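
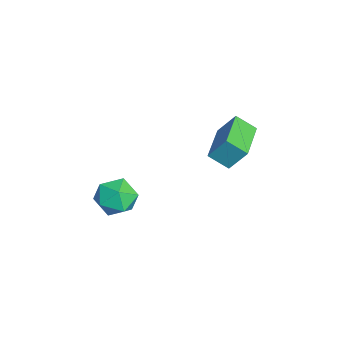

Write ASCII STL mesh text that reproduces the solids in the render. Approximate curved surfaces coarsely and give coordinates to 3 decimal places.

solid 
facet normal -0.955 0.296 -0.015
outer loop
vertex -0.655 2.653 2.236
vertex -0.391 3.472 1.617
vertex -0.858 1.946 1.212
endloop
endfacet
facet normal -0.249 -0.773 0.583
outer loop
vertex 1.071 1.348 1.243
vertex -0.655 2.653 2.236
vertex -0.858 1.946 1.212
endloop
endfacet
facet normal -0.955 0.296 -0.015
outer loop
vertex -0.858 1.946 1.212
vertex -0.391 3.472 1.617
vertex -0.594 2.766 0.594
endloop
endfacet
facet normal -0.161 -0.561 -0.812
outer loop
vertex -0.594 2.766 0.594
vertex 1.071 1.348 1.243
vertex -0.858 1.946 1.212
endloop
endfacet
facet normal 0.161 0.562 0.812
outer loop
vertex -0.655 2.653 2.236
vertex 1.538 2.874 1.648
vertex -0.391 3.472 1.617
endloop
endfacet
facet normal -0.249 -0.773 0.583
outer loop
vertex 1.274 2.054 2.266
vertex -0.655 2.653 2.236
vertex 1.071 1.348 1.243
endloop
endfacet
facet normal 0.161 0.560 0.812
outer loop
vertex 1.274 2.054 2.266
vertex 1.538 2.874 1.648
vertex -0.655 2.653 2.236
endloop
endfacet
facet normal 0.249 0.773 -0.583
outer loop
vertex -0.391 3.472 1.617
vertex 1.538 2.874 1.648
vertex -0.594 2.766 0.594
endloop
endfacet
facet normal -0.162 -0.561 -0.812
outer loop
vertex 1.335 2.167 0.624
vertex 1.071 1.348 1.243
vertex -0.594 2.766 0.594
endloop
endfacet
facet normal 0.249 0.773 -0.583
outer loop
vertex -0.594 2.766 0.594
vertex 1.538 2.874 1.648
vertex 1.335 2.167 0.624
endloop
endfacet
facet normal 0.955 -0.296 0.015
outer loop
vertex 1.335 2.167 0.624
vertex 1.274 2.054 2.266
vertex 1.071 1.348 1.243
endloop
endfacet
facet normal 0.955 -0.296 0.015
outer loop
vertex 1.538 2.874 1.648
vertex 1.274 2.054 2.266
vertex 1.335 2.167 0.624
endloop
endfacet
facet normal 0.002 -0.082 0.997
outer loop
vertex 0.799 -1.959 -0.134
vertex 1.067 -2.918 -0.213
vertex 1.766 -2.207 -0.156
endloop
endfacet
facet normal 0.168 0.583 0.795
outer loop
vertex 0.799 -1.959 -0.134
vertex 1.766 -2.207 -0.156
vertex 1.442 -1.414 -0.669
endloop
endfacet
facet normal -0.373 0.836 0.403
outer loop
vertex 0.799 -1.959 -0.134
vertex 1.442 -1.414 -0.669
vertex 0.543 -1.635 -1.044
endloop
endfacet
facet normal -0.873 0.328 0.362
outer loop
vertex 0.799 -1.959 -0.134
vertex 0.543 -1.635 -1.044
vertex 0.311 -2.565 -0.762
endloop
endfacet
facet normal -0.641 -0.239 0.729
outer loop
vertex 0.799 -1.959 -0.134
vertex 0.311 -2.565 -0.762
vertex 1.067 -2.918 -0.213
endloop
endfacet
facet normal 0.744 0.550 0.379
outer loop
vertex 1.442 -1.414 -0.669
vertex 1.766 -2.207 -0.156
vertex 2.109 -2.035 -1.078
endloop
endfacet
facet normal 0.477 -0.525 0.705
outer loop
vertex 1.766 -2.207 -0.156
vertex 1.067 -2.918 -0.213
vertex 1.877 -2.965 -0.796
endloop
endfacet
facet normal -0.562 -0.782 0.271
outer loop
vertex 1.067 -2.918 -0.213
vertex 0.311 -2.565 -0.762
vertex 0.978 -3.186 -1.171
endloop
endfacet
facet normal -0.937 0.136 -0.323
outer loop
vertex 0.311 -2.565 -0.762
vertex 0.543 -1.635 -1.044
vertex 0.654 -2.393 -1.684
endloop
endfacet
facet normal -0.129 0.958 -0.256
outer loop
vertex 0.543 -1.635 -1.044
vertex 1.442 -1.414 -0.669
vertex 1.353 -1.682 -1.627
endloop
endfacet
facet normal 0.873 -0.328 -0.362
outer loop
vertex 1.621 -2.641 -1.706
vertex 2.109 -2.035 -1.078
vertex 1.877 -2.965 -0.796
endloop
endfacet
facet normal 0.373 -0.836 -0.403
outer loop
vertex 1.621 -2.641 -1.706
vertex 1.877 -2.965 -0.796
vertex 0.978 -3.186 -1.171
endloop
endfacet
facet normal -0.168 -0.583 -0.795
outer loop
vertex 1.621 -2.641 -1.706
vertex 0.978 -3.186 -1.171
vertex 0.654 -2.393 -1.684
endloop
endfacet
facet normal -0.002 0.082 -0.997
outer loop
vertex 1.621 -2.641 -1.706
vertex 0.654 -2.393 -1.684
vertex 1.353 -1.682 -1.627
endloop
endfacet
facet normal 0.641 0.239 -0.729
outer loop
vertex 1.621 -2.641 -1.706
vertex 1.353 -1.682 -1.627
vertex 2.109 -2.035 -1.078
endloop
endfacet
facet normal 0.937 -0.136 0.323
outer loop
vertex 1.877 -2.965 -0.796
vertex 2.109 -2.035 -1.078
vertex 1.766 -2.207 -0.156
endloop
endfacet
facet normal 0.129 -0.958 0.256
outer loop
vertex 0.978 -3.186 -1.171
vertex 1.877 -2.965 -0.796
vertex 1.067 -2.918 -0.213
endloop
endfacet
facet normal -0.744 -0.550 -0.379
outer loop
vertex 0.654 -2.393 -1.684
vertex 0.978 -3.186 -1.171
vertex 0.311 -2.565 -0.762
endloop
endfacet
facet normal -0.477 0.525 -0.705
outer loop
vertex 1.353 -1.682 -1.627
vertex 0.654 -2.393 -1.684
vertex 0.543 -1.635 -1.044
endloop
endfacet
facet normal 0.562 0.782 -0.271
outer loop
vertex 2.109 -2.035 -1.078
vertex 1.353 -1.682 -1.627
vertex 1.442 -1.414 -0.669
endloop
endfacet

endsolid


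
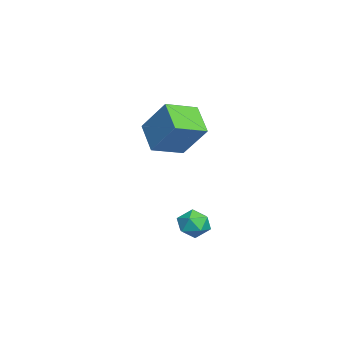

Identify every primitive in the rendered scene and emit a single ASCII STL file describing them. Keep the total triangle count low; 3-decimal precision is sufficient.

solid 
facet normal 0.269 0.185 0.945
outer loop
vertex -0.89 0.605 -1.267
vertex -1.291 0.018 -1.038
vertex -0.574 -0.07 -1.225
endloop
endfacet
facet normal 0.777 0.394 0.490
outer loop
vertex -0.89 0.605 -1.267
vertex -0.574 -0.07 -1.225
vertex -0.431 0.373 -1.808
endloop
endfacet
facet normal 0.490 0.870 0.043
outer loop
vertex -0.89 0.605 -1.267
vertex -0.431 0.373 -1.808
vertex -1.06 0.736 -1.982
endloop
endfacet
facet normal -0.197 0.955 0.222
outer loop
vertex -0.89 0.605 -1.267
vertex -1.06 0.736 -1.982
vertex -1.592 0.516 -1.506
endloop
endfacet
facet normal -0.333 0.531 0.779
outer loop
vertex -0.89 0.605 -1.267
vertex -1.592 0.516 -1.506
vertex -1.291 0.018 -1.038
endloop
endfacet
facet normal 0.979 -0.173 0.109
outer loop
vertex -0.431 0.373 -1.808
vertex -0.574 -0.07 -1.225
vertex -0.548 -0.356 -1.914
endloop
endfacet
facet normal 0.157 -0.513 0.844
outer loop
vertex -0.574 -0.07 -1.225
vertex -1.291 0.018 -1.038
vertex -1.08 -0.576 -1.438
endloop
endfacet
facet normal -0.816 0.047 0.575
outer loop
vertex -1.291 0.018 -1.038
vertex -1.592 0.516 -1.506
vertex -1.709 -0.213 -1.612
endloop
endfacet
facet normal -0.596 0.734 -0.327
outer loop
vertex -1.592 0.516 -1.506
vertex -1.06 0.736 -1.982
vertex -1.566 0.23 -2.195
endloop
endfacet
facet normal 0.515 0.597 -0.615
outer loop
vertex -1.06 0.736 -1.982
vertex -0.431 0.373 -1.808
vertex -0.849 0.142 -2.382
endloop
endfacet
facet normal 0.197 -0.955 -0.222
outer loop
vertex -1.25 -0.445 -2.153
vertex -0.548 -0.356 -1.914
vertex -1.08 -0.576 -1.438
endloop
endfacet
facet normal -0.490 -0.870 -0.043
outer loop
vertex -1.25 -0.445 -2.153
vertex -1.08 -0.576 -1.438
vertex -1.709 -0.213 -1.612
endloop
endfacet
facet normal -0.777 -0.394 -0.490
outer loop
vertex -1.25 -0.445 -2.153
vertex -1.709 -0.213 -1.612
vertex -1.566 0.23 -2.195
endloop
endfacet
facet normal -0.269 -0.185 -0.945
outer loop
vertex -1.25 -0.445 -2.153
vertex -1.566 0.23 -2.195
vertex -0.849 0.142 -2.382
endloop
endfacet
facet normal 0.333 -0.531 -0.779
outer loop
vertex -1.25 -0.445 -2.153
vertex -0.849 0.142 -2.382
vertex -0.548 -0.356 -1.914
endloop
endfacet
facet normal 0.596 -0.734 0.327
outer loop
vertex -1.08 -0.576 -1.438
vertex -0.548 -0.356 -1.914
vertex -0.574 -0.07 -1.225
endloop
endfacet
facet normal -0.515 -0.597 0.615
outer loop
vertex -1.709 -0.213 -1.612
vertex -1.08 -0.576 -1.438
vertex -1.291 0.018 -1.038
endloop
endfacet
facet normal -0.979 0.173 -0.109
outer loop
vertex -1.566 0.23 -2.195
vertex -1.709 -0.213 -1.612
vertex -1.592 0.516 -1.506
endloop
endfacet
facet normal -0.157 0.513 -0.844
outer loop
vertex -0.849 0.142 -2.382
vertex -1.566 0.23 -2.195
vertex -1.06 0.736 -1.982
endloop
endfacet
facet normal 0.816 -0.047 -0.575
outer loop
vertex -0.548 -0.356 -1.914
vertex -0.849 0.142 -2.382
vertex -0.431 0.373 -1.808
endloop
endfacet
facet normal -0.524 0.805 -0.280
outer loop
vertex -3.963 -0.852 2.253
vertex -3.244 0.118 3.694
vertex -2.821 -0.411 1.386
endloop
endfacet
facet normal -0.383 -0.516 -0.767
outer loop
vertex -2.036 -1.618 1.806
vertex -3.963 -0.852 2.253
vertex -2.821 -0.411 1.386
endloop
endfacet
facet normal -0.524 0.805 -0.280
outer loop
vertex -2.821 -0.411 1.386
vertex -3.244 0.118 3.694
vertex -2.102 0.559 2.827
endloop
endfacet
facet normal 0.761 0.294 -0.578
outer loop
vertex -2.102 0.559 2.827
vertex -2.036 -1.618 1.806
vertex -2.821 -0.411 1.386
endloop
endfacet
facet normal -0.761 -0.294 0.578
outer loop
vertex -3.963 -0.852 2.253
vertex -2.459 -1.089 4.114
vertex -3.244 0.118 3.694
endloop
endfacet
facet normal -0.383 -0.516 -0.767
outer loop
vertex -3.178 -2.059 2.673
vertex -3.963 -0.852 2.253
vertex -2.036 -1.618 1.806
endloop
endfacet
facet normal -0.761 -0.294 0.578
outer loop
vertex -3.178 -2.059 2.673
vertex -2.459 -1.089 4.114
vertex -3.963 -0.852 2.253
endloop
endfacet
facet normal 0.383 0.516 0.767
outer loop
vertex -3.244 0.118 3.694
vertex -2.459 -1.089 4.114
vertex -2.102 0.559 2.827
endloop
endfacet
facet normal 0.761 0.294 -0.578
outer loop
vertex -1.317 -0.648 3.247
vertex -2.036 -1.618 1.806
vertex -2.102 0.559 2.827
endloop
endfacet
facet normal 0.383 0.516 0.767
outer loop
vertex -2.102 0.559 2.827
vertex -2.459 -1.089 4.114
vertex -1.317 -0.648 3.247
endloop
endfacet
facet normal 0.524 -0.805 0.280
outer loop
vertex -1.317 -0.648 3.247
vertex -3.178 -2.059 2.673
vertex -2.036 -1.618 1.806
endloop
endfacet
facet normal 0.524 -0.805 0.280
outer loop
vertex -2.459 -1.089 4.114
vertex -3.178 -2.059 2.673
vertex -1.317 -0.648 3.247
endloop
endfacet

endsolid


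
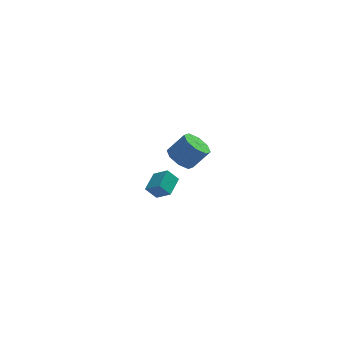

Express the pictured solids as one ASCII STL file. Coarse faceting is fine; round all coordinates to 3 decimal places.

solid 
facet normal -0.651 0.089 0.754
outer loop
vertex -1.218 2.566 -3.134
vertex -0.648 3.677 -2.772
vertex -1.918 3.145 -3.807
endloop
endfacet
facet normal -0.438 -0.854 -0.279
outer loop
vertex -1.312 3.063 -4.508
vertex -1.218 2.566 -3.134
vertex -1.918 3.145 -3.807
endloop
endfacet
facet normal -0.651 0.088 0.754
outer loop
vertex -1.918 3.145 -3.807
vertex -0.648 3.677 -2.772
vertex -1.348 4.256 -3.444
endloop
endfacet
facet normal -0.619 0.512 -0.595
outer loop
vertex -1.348 4.256 -3.444
vertex -1.312 3.063 -4.508
vertex -1.918 3.145 -3.807
endloop
endfacet
facet normal 0.619 -0.512 0.595
outer loop
vertex -1.218 2.566 -3.134
vertex -0.042 3.595 -3.473
vertex -0.648 3.677 -2.772
endloop
endfacet
facet normal -0.439 -0.854 -0.279
outer loop
vertex -0.612 2.484 -3.836
vertex -1.218 2.566 -3.134
vertex -1.312 3.063 -4.508
endloop
endfacet
facet normal 0.620 -0.512 0.595
outer loop
vertex -0.612 2.484 -3.836
vertex -0.042 3.595 -3.473
vertex -1.218 2.566 -3.134
endloop
endfacet
facet normal 0.439 0.854 0.279
outer loop
vertex -0.648 3.677 -2.772
vertex -0.042 3.595 -3.473
vertex -1.348 4.256 -3.444
endloop
endfacet
facet normal -0.620 0.512 -0.595
outer loop
vertex -0.742 4.174 -4.146
vertex -1.312 3.063 -4.508
vertex -1.348 4.256 -3.444
endloop
endfacet
facet normal 0.439 0.854 0.279
outer loop
vertex -1.348 4.256 -3.444
vertex -0.042 3.595 -3.473
vertex -0.742 4.174 -4.146
endloop
endfacet
facet normal 0.651 -0.088 -0.754
outer loop
vertex -0.742 4.174 -4.146
vertex -0.612 2.484 -3.836
vertex -1.312 3.063 -4.508
endloop
endfacet
facet normal 0.652 -0.088 -0.753
outer loop
vertex -0.042 3.595 -3.473
vertex -0.612 2.484 -3.836
vertex -0.742 4.174 -4.146
endloop
endfacet
facet normal -0.639 -0.047 -0.768
outer loop
vertex 0.027 -2.419 2.11
vertex -0.608 -2.183 2.624
vertex -0.048 -1.773 2.133
endloop
endfacet
facet normal 0.760 0.111 -0.640
outer loop
vertex 0.027 -2.419 2.11
vertex -0.048 -1.773 2.133
vertex 0.903 -2.353 3.162
endloop
endfacet
facet normal 0.760 0.111 -0.640
outer loop
vertex 0.903 -2.353 3.162
vertex -0.048 -1.773 2.133
vertex 0.827 -1.707 3.184
endloop
endfacet
facet normal 0.639 0.049 0.767
outer loop
vertex 0.903 -2.353 3.162
vertex 0.827 -1.707 3.184
vertex 0.268 -2.117 3.676
endloop
endfacet
facet normal -0.639 -0.047 -0.768
outer loop
vertex -0.048 -1.773 2.133
vertex -0.608 -2.183 2.624
vertex -0.451 -1.367 2.443
endloop
endfacet
facet normal 0.456 0.780 -0.429
outer loop
vertex -0.048 -1.773 2.133
vertex -0.451 -1.367 2.443
vertex 0.827 -1.707 3.184
endloop
endfacet
facet normal 0.455 0.781 -0.427
outer loop
vertex 0.827 -1.707 3.184
vertex -0.451 -1.367 2.443
vertex 0.424 -1.302 3.495
endloop
endfacet
facet normal 0.640 0.048 0.767
outer loop
vertex 0.827 -1.707 3.184
vertex 0.424 -1.302 3.495
vertex 0.268 -2.117 3.676
endloop
endfacet
facet normal -0.639 -0.048 -0.768
outer loop
vertex -0.451 -1.367 2.443
vertex -0.608 -2.183 2.624
vertex -0.946 -1.439 2.859
endloop
endfacet
facet normal -0.115 0.993 0.035
outer loop
vertex -0.451 -1.367 2.443
vertex -0.946 -1.439 2.859
vertex 0.424 -1.302 3.495
endloop
endfacet
facet normal -0.115 0.993 0.035
outer loop
vertex 0.424 -1.302 3.495
vertex -0.946 -1.439 2.859
vertex -0.07 -1.374 3.911
endloop
endfacet
facet normal 0.639 0.048 0.767
outer loop
vertex 0.424 -1.302 3.495
vertex -0.07 -1.374 3.911
vertex 0.268 -2.117 3.676
endloop
endfacet
facet normal -0.639 -0.048 -0.768
outer loop
vertex -0.946 -1.439 2.859
vertex -0.608 -2.183 2.624
vertex -1.243 -1.947 3.138
endloop
endfacet
facet normal -0.619 0.624 0.477
outer loop
vertex -0.946 -1.439 2.859
vertex -1.243 -1.947 3.138
vertex -0.07 -1.374 3.911
endloop
endfacet
facet normal -0.619 0.625 0.476
outer loop
vertex -0.07 -1.374 3.911
vertex -1.243 -1.947 3.138
vertex -0.367 -1.881 4.19
endloop
endfacet
facet normal 0.639 0.048 0.768
outer loop
vertex -0.07 -1.374 3.911
vertex -0.367 -1.881 4.19
vertex 0.268 -2.117 3.676
endloop
endfacet
facet normal -0.639 -0.049 -0.767
outer loop
vertex -1.243 -1.947 3.138
vertex -0.608 -2.183 2.624
vertex -1.167 -2.593 3.116
endloop
endfacet
facet normal -0.760 -0.111 0.640
outer loop
vertex -1.243 -1.947 3.138
vertex -1.167 -2.593 3.116
vertex -0.367 -1.881 4.19
endloop
endfacet
facet normal -0.760 -0.111 0.640
outer loop
vertex -0.367 -1.881 4.19
vertex -1.167 -2.593 3.116
vertex -0.292 -2.527 4.167
endloop
endfacet
facet normal 0.639 0.047 0.768
outer loop
vertex -0.367 -1.881 4.19
vertex -0.292 -2.527 4.167
vertex 0.268 -2.117 3.676
endloop
endfacet
facet normal -0.640 -0.048 -0.767
outer loop
vertex -1.167 -2.593 3.116
vertex -0.608 -2.183 2.624
vertex -0.764 -2.998 2.805
endloop
endfacet
facet normal -0.455 -0.781 0.428
outer loop
vertex -1.167 -2.593 3.116
vertex -0.764 -2.998 2.805
vertex -0.292 -2.527 4.167
endloop
endfacet
facet normal -0.457 -0.780 0.428
outer loop
vertex -0.292 -2.527 4.167
vertex -0.764 -2.998 2.805
vertex 0.111 -2.933 3.857
endloop
endfacet
facet normal 0.639 0.047 0.768
outer loop
vertex -0.292 -2.527 4.167
vertex 0.111 -2.933 3.857
vertex 0.268 -2.117 3.676
endloop
endfacet
facet normal -0.639 -0.048 -0.767
outer loop
vertex -0.764 -2.998 2.805
vertex -0.608 -2.183 2.624
vertex -0.27 -2.926 2.389
endloop
endfacet
facet normal 0.115 -0.993 -0.035
outer loop
vertex -0.764 -2.998 2.805
vertex -0.27 -2.926 2.389
vertex 0.111 -2.933 3.857
endloop
endfacet
facet normal 0.115 -0.993 -0.035
outer loop
vertex 0.111 -2.933 3.857
vertex -0.27 -2.926 2.389
vertex 0.606 -2.861 3.441
endloop
endfacet
facet normal 0.639 0.048 0.768
outer loop
vertex 0.111 -2.933 3.857
vertex 0.606 -2.861 3.441
vertex 0.268 -2.117 3.676
endloop
endfacet
facet normal -0.639 -0.048 -0.768
outer loop
vertex -0.27 -2.926 2.389
vertex -0.608 -2.183 2.624
vertex 0.027 -2.419 2.11
endloop
endfacet
facet normal 0.619 -0.625 -0.477
outer loop
vertex -0.27 -2.926 2.389
vertex 0.027 -2.419 2.11
vertex 0.606 -2.861 3.441
endloop
endfacet
facet normal 0.619 -0.624 -0.477
outer loop
vertex 0.606 -2.861 3.441
vertex 0.027 -2.419 2.11
vertex 0.903 -2.353 3.162
endloop
endfacet
facet normal 0.639 0.048 0.768
outer loop
vertex 0.606 -2.861 3.441
vertex 0.903 -2.353 3.162
vertex 0.268 -2.117 3.676
endloop
endfacet

endsolid


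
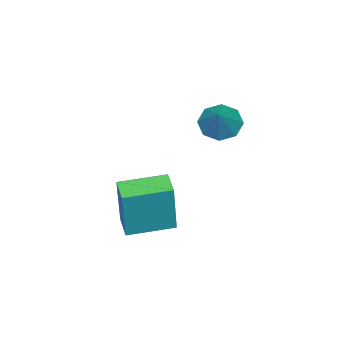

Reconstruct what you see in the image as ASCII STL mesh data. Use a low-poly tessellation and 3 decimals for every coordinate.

solid 
facet normal -0.708 -0.677 0.201
outer loop
vertex 3.42 -1.802 -2.873
vertex 2.292 -0.579 -2.73
vertex 2.978 -1.964 -4.971
endloop
endfacet
facet normal 0.676 -0.732 -0.086
outer loop
vertex 3.608 -1.361 -5.15
vertex 3.42 -1.802 -2.873
vertex 2.978 -1.964 -4.971
endloop
endfacet
facet normal -0.708 -0.677 0.202
outer loop
vertex 2.978 -1.964 -4.971
vertex 2.292 -0.579 -2.73
vertex 1.85 -0.741 -4.827
endloop
endfacet
facet normal -0.206 -0.075 -0.976
outer loop
vertex 1.85 -0.741 -4.827
vertex 3.608 -1.361 -5.15
vertex 2.978 -1.964 -4.971
endloop
endfacet
facet normal 0.205 0.075 0.976
outer loop
vertex 3.42 -1.802 -2.873
vertex 2.922 0.024 -2.909
vertex 2.292 -0.579 -2.73
endloop
endfacet
facet normal 0.676 -0.732 -0.086
outer loop
vertex 4.05 -1.199 -3.053
vertex 3.42 -1.802 -2.873
vertex 3.608 -1.361 -5.15
endloop
endfacet
facet normal 0.206 0.076 0.976
outer loop
vertex 4.05 -1.199 -3.053
vertex 2.922 0.024 -2.909
vertex 3.42 -1.802 -2.873
endloop
endfacet
facet normal -0.676 0.732 0.086
outer loop
vertex 2.292 -0.579 -2.73
vertex 2.922 0.024 -2.909
vertex 1.85 -0.741 -4.827
endloop
endfacet
facet normal -0.206 -0.076 -0.976
outer loop
vertex 2.48 -0.138 -5.007
vertex 3.608 -1.361 -5.15
vertex 1.85 -0.741 -4.827
endloop
endfacet
facet normal -0.676 0.732 0.086
outer loop
vertex 1.85 -0.741 -4.827
vertex 2.922 0.024 -2.909
vertex 2.48 -0.138 -5.007
endloop
endfacet
facet normal 0.708 0.677 -0.202
outer loop
vertex 2.48 -0.138 -5.007
vertex 4.05 -1.199 -3.053
vertex 3.608 -1.361 -5.15
endloop
endfacet
facet normal 0.708 0.677 -0.201
outer loop
vertex 2.922 0.024 -2.909
vertex 4.05 -1.199 -3.053
vertex 2.48 -0.138 -5.007
endloop
endfacet
facet normal -0.659 -0.313 -0.685
outer loop
vertex -0.249 -0.76 -2.28
vertex -0.82 -0.433 -1.88
vertex -0.347 -0.201 -2.441
endloop
endfacet
facet normal 0.946 0.075 -0.315
outer loop
vertex -0.249 -0.76 -2.28
vertex -0.347 -0.201 -2.441
vertex 0.16 0.033 -0.86
endloop
endfacet
facet normal -0.659 -0.312 -0.685
outer loop
vertex -0.347 -0.201 -2.441
vertex -0.82 -0.433 -1.88
vertex -0.721 0.222 -2.274
endloop
endfacet
facet normal 0.648 0.695 -0.311
outer loop
vertex -0.347 -0.201 -2.441
vertex -0.721 0.222 -2.274
vertex 0.16 0.033 -0.86
endloop
endfacet
facet normal -0.658 -0.313 -0.685
outer loop
vertex -0.721 0.222 -2.274
vertex -0.82 -0.433 -1.88
vertex -1.154 0.261 -1.876
endloop
endfacet
facet normal 0.134 0.990 0.049
outer loop
vertex -0.721 0.222 -2.274
vertex -1.154 0.261 -1.876
vertex 0.16 0.033 -0.86
endloop
endfacet
facet normal -0.658 -0.313 -0.685
outer loop
vertex -1.154 0.261 -1.876
vertex -0.82 -0.433 -1.88
vertex -1.392 -0.106 -1.48
endloop
endfacet
facet normal -0.290 0.783 0.551
outer loop
vertex -1.154 0.261 -1.876
vertex -1.392 -0.106 -1.48
vertex 0.16 0.033 -0.86
endloop
endfacet
facet normal -0.658 -0.313 -0.685
outer loop
vertex -1.392 -0.106 -1.48
vertex -0.82 -0.433 -1.88
vertex -1.294 -0.664 -1.319
endloop
endfacet
facet normal -0.379 0.195 0.905
outer loop
vertex -1.392 -0.106 -1.48
vertex -1.294 -0.664 -1.319
vertex 0.16 0.033 -0.86
endloop
endfacet
facet normal -0.659 -0.311 -0.685
outer loop
vertex -1.294 -0.664 -1.319
vertex -0.82 -0.433 -1.88
vertex -0.92 -1.087 -1.487
endloop
endfacet
facet normal -0.079 -0.428 0.900
outer loop
vertex -1.294 -0.664 -1.319
vertex -0.92 -1.087 -1.487
vertex 0.16 0.033 -0.86
endloop
endfacet
facet normal -0.658 -0.311 -0.686
outer loop
vertex -0.92 -1.087 -1.487
vertex -0.82 -0.433 -1.88
vertex -0.487 -1.126 -1.885
endloop
endfacet
facet normal 0.433 -0.721 0.542
outer loop
vertex -0.92 -1.087 -1.487
vertex -0.487 -1.126 -1.885
vertex 0.16 0.033 -0.86
endloop
endfacet
facet normal -0.658 -0.311 -0.685
outer loop
vertex -0.487 -1.126 -1.885
vertex -0.82 -0.433 -1.88
vertex -0.249 -0.76 -2.28
endloop
endfacet
facet normal 0.857 -0.514 0.040
outer loop
vertex -0.487 -1.126 -1.885
vertex -0.249 -0.76 -2.28
vertex 0.16 0.033 -0.86
endloop
endfacet

endsolid


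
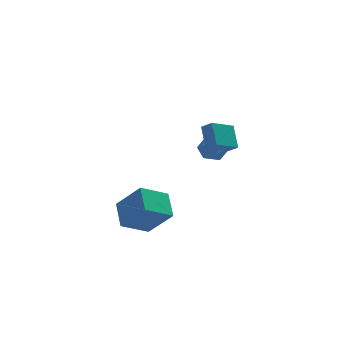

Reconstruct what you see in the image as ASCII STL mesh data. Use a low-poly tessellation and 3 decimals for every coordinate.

solid 
facet normal 0.138 0.814 0.564
outer loop
vertex 1.787 3.779 0.126
vertex 1.509 3.29 0.899
vertex 2.432 3.306 0.65
endloop
endfacet
facet normal 0.586 0.810 0.010
outer loop
vertex 1.787 3.779 0.126
vertex 2.432 3.306 0.65
vertex 2.482 3.282 -0.305
endloop
endfacet
facet normal 0.196 0.785 -0.588
outer loop
vertex 1.787 3.779 0.126
vertex 2.482 3.282 -0.305
vertex 1.588 3.25 -0.646
endloop
endfacet
facet normal -0.492 0.772 -0.402
outer loop
vertex 1.787 3.779 0.126
vertex 1.588 3.25 -0.646
vertex 0.987 3.255 0.098
endloop
endfacet
facet normal -0.529 0.790 0.310
outer loop
vertex 1.787 3.779 0.126
vertex 0.987 3.255 0.098
vertex 1.509 3.29 0.899
endloop
endfacet
facet normal 0.976 0.214 0.046
outer loop
vertex 2.482 3.282 -0.305
vertex 2.432 3.306 0.65
vertex 2.633 2.485 0.202
endloop
endfacet
facet normal 0.251 0.219 0.943
outer loop
vertex 2.432 3.306 0.65
vertex 1.509 3.29 0.899
vertex 2.032 2.49 0.946
endloop
endfacet
facet normal -0.828 0.181 0.531
outer loop
vertex 1.509 3.29 0.899
vertex 0.987 3.255 0.098
vertex 1.138 2.458 0.605
endloop
endfacet
facet normal -0.768 0.151 -0.622
outer loop
vertex 0.987 3.255 0.098
vertex 1.588 3.25 -0.646
vertex 1.188 2.434 -0.35
endloop
endfacet
facet normal 0.346 0.172 -0.922
outer loop
vertex 1.588 3.25 -0.646
vertex 2.482 3.282 -0.305
vertex 2.111 2.45 -0.599
endloop
endfacet
facet normal 0.492 -0.772 0.402
outer loop
vertex 1.833 1.961 0.174
vertex 2.633 2.485 0.202
vertex 2.032 2.49 0.946
endloop
endfacet
facet normal -0.196 -0.785 0.588
outer loop
vertex 1.833 1.961 0.174
vertex 2.032 2.49 0.946
vertex 1.138 2.458 0.605
endloop
endfacet
facet normal -0.586 -0.810 -0.010
outer loop
vertex 1.833 1.961 0.174
vertex 1.138 2.458 0.605
vertex 1.188 2.434 -0.35
endloop
endfacet
facet normal -0.138 -0.814 -0.564
outer loop
vertex 1.833 1.961 0.174
vertex 1.188 2.434 -0.35
vertex 2.111 2.45 -0.599
endloop
endfacet
facet normal 0.529 -0.790 -0.310
outer loop
vertex 1.833 1.961 0.174
vertex 2.111 2.45 -0.599
vertex 2.633 2.485 0.202
endloop
endfacet
facet normal 0.768 -0.151 0.622
outer loop
vertex 2.032 2.49 0.946
vertex 2.633 2.485 0.202
vertex 2.432 3.306 0.65
endloop
endfacet
facet normal -0.346 -0.172 0.922
outer loop
vertex 1.138 2.458 0.605
vertex 2.032 2.49 0.946
vertex 1.509 3.29 0.899
endloop
endfacet
facet normal -0.976 -0.214 -0.046
outer loop
vertex 1.188 2.434 -0.35
vertex 1.138 2.458 0.605
vertex 0.987 3.255 0.098
endloop
endfacet
facet normal -0.251 -0.219 -0.943
outer loop
vertex 2.111 2.45 -0.599
vertex 1.188 2.434 -0.35
vertex 1.588 3.25 -0.646
endloop
endfacet
facet normal 0.828 -0.181 -0.531
outer loop
vertex 2.633 2.485 0.202
vertex 2.111 2.45 -0.599
vertex 2.482 3.282 -0.305
endloop
endfacet
facet normal -0.543 0.407 -0.734
outer loop
vertex -4.409 -2.779 -0.666
vertex -2.889 -2.288 -1.517
vertex -4.396 -4.253 -1.493
endloop
endfacet
facet normal -0.840 -0.271 0.470
outer loop
vertex -3.251 -5.112 0.057
vertex -4.409 -2.779 -0.666
vertex -4.396 -4.253 -1.493
endloop
endfacet
facet normal -0.543 0.407 -0.734
outer loop
vertex -4.396 -4.253 -1.493
vertex -2.889 -2.288 -1.517
vertex -2.876 -3.761 -2.344
endloop
endfacet
facet normal 0.008 -0.872 -0.489
outer loop
vertex -2.876 -3.761 -2.344
vertex -3.251 -5.112 0.057
vertex -4.396 -4.253 -1.493
endloop
endfacet
facet normal -0.008 0.872 0.489
outer loop
vertex -4.409 -2.779 -0.666
vertex -1.744 -3.147 0.033
vertex -2.889 -2.288 -1.517
endloop
endfacet
facet normal -0.840 -0.271 0.470
outer loop
vertex -3.264 -3.639 0.884
vertex -4.409 -2.779 -0.666
vertex -3.251 -5.112 0.057
endloop
endfacet
facet normal -0.008 0.872 0.490
outer loop
vertex -3.264 -3.639 0.884
vertex -1.744 -3.147 0.033
vertex -4.409 -2.779 -0.666
endloop
endfacet
facet normal 0.840 0.271 -0.470
outer loop
vertex -2.889 -2.288 -1.517
vertex -1.744 -3.147 0.033
vertex -2.876 -3.761 -2.344
endloop
endfacet
facet normal 0.008 -0.872 -0.489
outer loop
vertex -1.731 -4.621 -0.794
vertex -3.251 -5.112 0.057
vertex -2.876 -3.761 -2.344
endloop
endfacet
facet normal 0.840 0.271 -0.470
outer loop
vertex -2.876 -3.761 -2.344
vertex -1.744 -3.147 0.033
vertex -1.731 -4.621 -0.794
endloop
endfacet
facet normal 0.543 -0.408 0.734
outer loop
vertex -1.731 -4.621 -0.794
vertex -3.264 -3.639 0.884
vertex -3.251 -5.112 0.057
endloop
endfacet
facet normal 0.543 -0.407 0.734
outer loop
vertex -1.744 -3.147 0.033
vertex -3.264 -3.639 0.884
vertex -1.731 -4.621 -0.794
endloop
endfacet
facet normal -0.806 -0.433 0.403
outer loop
vertex 1.1 -1.56 2.629
vertex 1.064 -0.461 3.736
vertex 0.621 -1.104 2.161
endloop
endfacet
facet normal 0.023 -0.704 -0.710
outer loop
vertex 1.936 -0.399 1.504
vertex 1.1 -1.56 2.629
vertex 0.621 -1.104 2.161
endloop
endfacet
facet normal -0.807 -0.432 0.403
outer loop
vertex 0.621 -1.104 2.161
vertex 1.064 -0.461 3.736
vertex 0.586 -0.005 3.268
endloop
endfacet
facet normal -0.591 0.563 -0.578
outer loop
vertex 0.586 -0.005 3.268
vertex 1.936 -0.399 1.504
vertex 0.621 -1.104 2.161
endloop
endfacet
facet normal 0.591 -0.563 0.578
outer loop
vertex 1.1 -1.56 2.629
vertex 2.379 0.244 3.079
vertex 1.064 -0.461 3.736
endloop
endfacet
facet normal 0.023 -0.704 -0.710
outer loop
vertex 2.414 -0.855 1.972
vertex 1.1 -1.56 2.629
vertex 1.936 -0.399 1.504
endloop
endfacet
facet normal 0.591 -0.563 0.578
outer loop
vertex 2.414 -0.855 1.972
vertex 2.379 0.244 3.079
vertex 1.1 -1.56 2.629
endloop
endfacet
facet normal -0.023 0.704 0.710
outer loop
vertex 1.064 -0.461 3.736
vertex 2.379 0.244 3.079
vertex 0.586 -0.005 3.268
endloop
endfacet
facet normal -0.591 0.563 -0.578
outer loop
vertex 1.9 0.7 2.611
vertex 1.936 -0.399 1.504
vertex 0.586 -0.005 3.268
endloop
endfacet
facet normal -0.023 0.704 0.710
outer loop
vertex 0.586 -0.005 3.268
vertex 2.379 0.244 3.079
vertex 1.9 0.7 2.611
endloop
endfacet
facet normal 0.807 0.432 -0.403
outer loop
vertex 1.9 0.7 2.611
vertex 2.414 -0.855 1.972
vertex 1.936 -0.399 1.504
endloop
endfacet
facet normal 0.806 0.432 -0.404
outer loop
vertex 2.379 0.244 3.079
vertex 2.414 -0.855 1.972
vertex 1.9 0.7 2.611
endloop
endfacet

endsolid


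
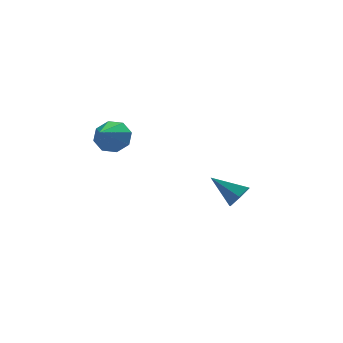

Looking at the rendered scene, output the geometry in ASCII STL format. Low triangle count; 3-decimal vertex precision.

solid 
facet normal 0.660 -0.528 -0.535
outer loop
vertex 5.005 -1.856 -2.864
vertex 4.593 -1.629 -3.596
vertex 5.239 -1.133 -3.289
endloop
endfacet
facet normal 0.408 0.361 0.839
outer loop
vertex 5.005 -1.856 -2.864
vertex 5.239 -1.133 -3.289
vertex 3.347 -0.631 -2.584
endloop
endfacet
facet normal 0.660 -0.528 -0.536
outer loop
vertex 5.239 -1.133 -3.289
vertex 4.593 -1.629 -3.596
vertex 4.827 -0.906 -4.02
endloop
endfacet
facet normal 0.298 0.946 0.126
outer loop
vertex 5.239 -1.133 -3.289
vertex 4.827 -0.906 -4.02
vertex 3.347 -0.631 -2.584
endloop
endfacet
facet normal 0.660 -0.528 -0.536
outer loop
vertex 4.827 -0.906 -4.02
vertex 4.593 -1.629 -3.596
vertex 4.181 -1.401 -4.328
endloop
endfacet
facet normal -0.354 0.781 -0.514
outer loop
vertex 4.827 -0.906 -4.02
vertex 4.181 -1.401 -4.328
vertex 3.347 -0.631 -2.584
endloop
endfacet
facet normal 0.659 -0.528 -0.535
outer loop
vertex 4.181 -1.401 -4.328
vertex 4.593 -1.629 -3.596
vertex 3.947 -2.124 -3.903
endloop
endfacet
facet normal -0.896 0.030 -0.442
outer loop
vertex 4.181 -1.401 -4.328
vertex 3.947 -2.124 -3.903
vertex 3.347 -0.631 -2.584
endloop
endfacet
facet normal 0.659 -0.528 -0.536
outer loop
vertex 3.947 -2.124 -3.903
vertex 4.593 -1.629 -3.596
vertex 4.36 -2.351 -3.172
endloop
endfacet
facet normal -0.786 -0.556 0.271
outer loop
vertex 3.947 -2.124 -3.903
vertex 4.36 -2.351 -3.172
vertex 3.347 -0.631 -2.584
endloop
endfacet
facet normal 0.660 -0.527 -0.535
outer loop
vertex 4.36 -2.351 -3.172
vertex 4.593 -1.629 -3.596
vertex 5.005 -1.856 -2.864
endloop
endfacet
facet normal -0.135 -0.391 0.911
outer loop
vertex 4.36 -2.351 -3.172
vertex 5.005 -1.856 -2.864
vertex 3.347 -0.631 -2.584
endloop
endfacet
facet normal 0.434 0.732 -0.524
outer loop
vertex -1.343 -3.268 1.558
vertex -2.022 -2.637 1.877
vertex -1.143 -2.93 2.196
endloop
endfacet
facet normal 0.619 -0.757 0.207
outer loop
vertex -1.343 -3.268 1.558
vertex -1.143 -2.93 2.196
vertex -2.938 -4.183 2.983
endloop
endfacet
facet normal 0.434 0.732 -0.524
outer loop
vertex -1.143 -2.93 2.196
vertex -2.022 -2.637 1.877
vertex -1.457 -2.42 2.648
endloop
endfacet
facet normal 0.562 -0.328 0.760
outer loop
vertex -1.143 -2.93 2.196
vertex -1.457 -2.42 2.648
vertex -2.938 -4.183 2.983
endloop
endfacet
facet normal 0.434 0.733 -0.524
outer loop
vertex -1.457 -2.42 2.648
vertex -2.022 -2.637 1.877
vertex -2.102 -2.038 2.648
endloop
endfacet
facet normal 0.074 0.126 0.989
outer loop
vertex -1.457 -2.42 2.648
vertex -2.102 -2.038 2.648
vertex -2.938 -4.183 2.983
endloop
endfacet
facet normal 0.435 0.732 -0.524
outer loop
vertex -2.102 -2.038 2.648
vertex -2.022 -2.637 1.877
vertex -2.7 -2.006 2.196
endloop
endfacet
facet normal -0.557 0.336 0.760
outer loop
vertex -2.102 -2.038 2.648
vertex -2.7 -2.006 2.196
vertex -2.938 -4.183 2.983
endloop
endfacet
facet normal 0.434 0.732 -0.526
outer loop
vertex -2.7 -2.006 2.196
vertex -2.022 -2.637 1.877
vertex -2.901 -2.345 1.558
endloop
endfacet
facet normal -0.962 0.180 0.207
outer loop
vertex -2.7 -2.006 2.196
vertex -2.901 -2.345 1.558
vertex -2.938 -4.183 2.983
endloop
endfacet
facet normal 0.434 0.733 -0.524
outer loop
vertex -2.901 -2.345 1.558
vertex -2.022 -2.637 1.877
vertex -2.587 -2.854 1.106
endloop
endfacet
facet normal -0.904 -0.250 -0.346
outer loop
vertex -2.901 -2.345 1.558
vertex -2.587 -2.854 1.106
vertex -2.938 -4.183 2.983
endloop
endfacet
facet normal 0.434 0.732 -0.524
outer loop
vertex -2.587 -2.854 1.106
vertex -2.022 -2.637 1.877
vertex -1.941 -3.237 1.106
endloop
endfacet
facet normal -0.417 -0.703 -0.576
outer loop
vertex -2.587 -2.854 1.106
vertex -1.941 -3.237 1.106
vertex -2.938 -4.183 2.983
endloop
endfacet
facet normal 0.434 0.732 -0.524
outer loop
vertex -1.941 -3.237 1.106
vertex -2.022 -2.637 1.877
vertex -1.343 -3.268 1.558
endloop
endfacet
facet normal 0.214 -0.913 -0.346
outer loop
vertex -1.941 -3.237 1.106
vertex -1.343 -3.268 1.558
vertex -2.938 -4.183 2.983
endloop
endfacet

endsolid


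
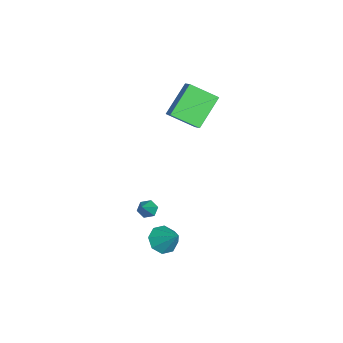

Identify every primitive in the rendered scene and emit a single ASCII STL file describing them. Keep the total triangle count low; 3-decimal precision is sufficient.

solid 
facet normal -0.503 -0.522 -0.689
outer loop
vertex 2.63 -1.008 -2.927
vertex 2.316 -1.51 -2.317
vertex 2.068 -0.785 -2.686
endloop
endfacet
facet normal 0.267 0.933 -0.240
outer loop
vertex 2.63 -1.008 -2.927
vertex 2.068 -0.785 -2.686
vertex 3.084 -0.71 -1.263
endloop
endfacet
facet normal -0.501 -0.523 -0.690
outer loop
vertex 2.068 -0.785 -2.686
vertex 2.316 -1.51 -2.317
vertex 1.651 -0.988 -2.229
endloop
endfacet
facet normal -0.289 0.945 0.156
outer loop
vertex 2.068 -0.785 -2.686
vertex 1.651 -0.988 -2.229
vertex 3.084 -0.71 -1.263
endloop
endfacet
facet normal -0.502 -0.523 -0.689
outer loop
vertex 1.651 -0.988 -2.229
vertex 2.316 -1.51 -2.317
vertex 1.624 -1.496 -1.824
endloop
endfacet
facet normal -0.539 0.542 0.644
outer loop
vertex 1.651 -0.988 -2.229
vertex 1.624 -1.496 -1.824
vertex 3.084 -0.71 -1.263
endloop
endfacet
facet normal -0.501 -0.523 -0.689
outer loop
vertex 1.624 -1.496 -1.824
vertex 2.316 -1.51 -2.317
vertex 2.002 -2.012 -1.707
endloop
endfacet
facet normal -0.341 -0.037 0.939
outer loop
vertex 1.624 -1.496 -1.824
vertex 2.002 -2.012 -1.707
vertex 3.084 -0.71 -1.263
endloop
endfacet
facet normal -0.502 -0.523 -0.689
outer loop
vertex 2.002 -2.012 -1.707
vertex 2.316 -1.51 -2.317
vertex 2.564 -2.234 -1.948
endloop
endfacet
facet normal 0.192 -0.456 0.869
outer loop
vertex 2.002 -2.012 -1.707
vertex 2.564 -2.234 -1.948
vertex 3.084 -0.71 -1.263
endloop
endfacet
facet normal -0.502 -0.523 -0.689
outer loop
vertex 2.564 -2.234 -1.948
vertex 2.316 -1.51 -2.317
vertex 2.981 -2.032 -2.405
endloop
endfacet
facet normal 0.746 -0.468 0.474
outer loop
vertex 2.564 -2.234 -1.948
vertex 2.981 -2.032 -2.405
vertex 3.084 -0.71 -1.263
endloop
endfacet
facet normal -0.502 -0.523 -0.689
outer loop
vertex 2.981 -2.032 -2.405
vertex 2.316 -1.51 -2.317
vertex 3.008 -1.524 -2.81
endloop
endfacet
facet normal 0.998 -0.065 -0.015
outer loop
vertex 2.981 -2.032 -2.405
vertex 3.008 -1.524 -2.81
vertex 3.084 -0.71 -1.263
endloop
endfacet
facet normal -0.501 -0.523 -0.689
outer loop
vertex 3.008 -1.524 -2.81
vertex 2.316 -1.51 -2.317
vertex 2.63 -1.008 -2.927
endloop
endfacet
facet normal 0.799 0.515 -0.310
outer loop
vertex 3.008 -1.524 -2.81
vertex 2.63 -1.008 -2.927
vertex 3.084 -0.71 -1.263
endloop
endfacet
facet normal -0.785 -0.305 -0.539
outer loop
vertex -2.698 -1.659 3.334
vertex -4.008 -0.747 4.728
vertex -2.643 -0.181 2.418
endloop
endfacet
facet normal 0.618 -0.431 -0.658
outer loop
vertex -1.952 0.087 2.892
vertex -2.698 -1.659 3.334
vertex -2.643 -0.181 2.418
endloop
endfacet
facet normal -0.785 -0.305 -0.539
outer loop
vertex -2.643 -0.181 2.418
vertex -4.008 -0.747 4.728
vertex -3.953 0.731 3.812
endloop
endfacet
facet normal 0.031 0.850 -0.526
outer loop
vertex -3.953 0.731 3.812
vertex -1.952 0.087 2.892
vertex -2.643 -0.181 2.418
endloop
endfacet
facet normal -0.031 -0.850 0.526
outer loop
vertex -2.698 -1.659 3.334
vertex -3.317 -0.479 5.202
vertex -4.008 -0.747 4.728
endloop
endfacet
facet normal 0.618 -0.431 -0.658
outer loop
vertex -2.007 -1.391 3.808
vertex -2.698 -1.659 3.334
vertex -1.952 0.087 2.892
endloop
endfacet
facet normal -0.031 -0.850 0.526
outer loop
vertex -2.007 -1.391 3.808
vertex -3.317 -0.479 5.202
vertex -2.698 -1.659 3.334
endloop
endfacet
facet normal -0.618 0.431 0.658
outer loop
vertex -4.008 -0.747 4.728
vertex -3.317 -0.479 5.202
vertex -3.953 0.731 3.812
endloop
endfacet
facet normal 0.031 0.850 -0.526
outer loop
vertex -3.262 0.999 4.286
vertex -1.952 0.087 2.892
vertex -3.953 0.731 3.812
endloop
endfacet
facet normal -0.618 0.431 0.658
outer loop
vertex -3.953 0.731 3.812
vertex -3.317 -0.479 5.202
vertex -3.262 0.999 4.286
endloop
endfacet
facet normal 0.785 0.305 0.539
outer loop
vertex -3.262 0.999 4.286
vertex -2.007 -1.391 3.808
vertex -1.952 0.087 2.892
endloop
endfacet
facet normal 0.785 0.305 0.539
outer loop
vertex -3.317 -0.479 5.202
vertex -2.007 -1.391 3.808
vertex -3.262 0.999 4.286
endloop
endfacet
facet normal -0.702 0.127 -0.701
outer loop
vertex -0.529 -2.669 -3.155
vertex -0.892 -2.505 -2.762
vertex -0.567 -2.128 -3.019
endloop
endfacet
facet normal 0.878 0.174 -0.446
outer loop
vertex -0.529 -2.669 -3.155
vertex -0.567 -2.128 -3.019
vertex 0.272 -2.715 -1.598
endloop
endfacet
facet normal -0.702 0.127 -0.701
outer loop
vertex -0.567 -2.128 -3.019
vertex -0.892 -2.505 -2.762
vertex -0.93 -1.963 -2.626
endloop
endfacet
facet normal 0.481 0.874 0.077
outer loop
vertex -0.567 -2.128 -3.019
vertex -0.93 -1.963 -2.626
vertex 0.272 -2.715 -1.598
endloop
endfacet
facet normal -0.702 0.127 -0.701
outer loop
vertex -0.93 -1.963 -2.626
vertex -0.892 -2.505 -2.762
vertex -1.255 -2.34 -2.369
endloop
endfacet
facet normal -0.201 0.664 0.720
outer loop
vertex -0.93 -1.963 -2.626
vertex -1.255 -2.34 -2.369
vertex 0.272 -2.715 -1.598
endloop
endfacet
facet normal -0.701 0.128 -0.701
outer loop
vertex -1.255 -2.34 -2.369
vertex -0.892 -2.505 -2.762
vertex -1.217 -2.882 -2.506
endloop
endfacet
facet normal -0.484 -0.246 0.840
outer loop
vertex -1.255 -2.34 -2.369
vertex -1.217 -2.882 -2.506
vertex 0.272 -2.715 -1.598
endloop
endfacet
facet normal -0.701 0.128 -0.701
outer loop
vertex -1.217 -2.882 -2.506
vertex -0.892 -2.505 -2.762
vertex -0.854 -3.046 -2.899
endloop
endfacet
facet normal -0.086 -0.945 0.315
outer loop
vertex -1.217 -2.882 -2.506
vertex -0.854 -3.046 -2.899
vertex 0.272 -2.715 -1.598
endloop
endfacet
facet normal -0.701 0.128 -0.701
outer loop
vertex -0.854 -3.046 -2.899
vertex -0.892 -2.505 -2.762
vertex -0.529 -2.669 -3.155
endloop
endfacet
facet normal 0.594 -0.735 -0.327
outer loop
vertex -0.854 -3.046 -2.899
vertex -0.529 -2.669 -3.155
vertex 0.272 -2.715 -1.598
endloop
endfacet

endsolid


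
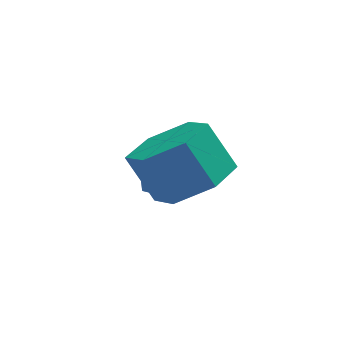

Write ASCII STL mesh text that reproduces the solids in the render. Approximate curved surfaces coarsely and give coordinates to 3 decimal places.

solid 
facet normal -0.927 0.282 -0.246
outer loop
vertex 1.713 -1.019 -3.727
vertex 1.478 -1.71 -3.634
vertex 1.471 -1.24 -3.068
endloop
endfacet
facet normal -0.572 0.817 0.064
outer loop
vertex 1.713 -1.019 -3.727
vertex 1.471 -1.24 -3.068
vertex 2.071 -0.816 -3.117
endloop
endfacet
facet normal 0.013 0.946 -0.323
outer loop
vertex 1.713 -1.019 -3.727
vertex 2.071 -0.816 -3.117
vertex 2.449 -1.025 -3.714
endloop
endfacet
facet normal 0.019 0.490 -0.872
outer loop
vertex 1.713 -1.019 -3.727
vertex 2.449 -1.025 -3.714
vertex 2.082 -1.578 -4.033
endloop
endfacet
facet normal -0.562 0.080 -0.824
outer loop
vertex 1.713 -1.019 -3.727
vertex 2.082 -1.578 -4.033
vertex 1.478 -1.71 -3.634
endloop
endfacet
facet normal -0.366 0.600 0.712
outer loop
vertex 2.071 -0.816 -3.117
vertex 1.471 -1.24 -3.068
vertex 2.058 -1.382 -2.647
endloop
endfacet
facet normal -0.941 -0.267 0.210
outer loop
vertex 1.471 -1.24 -3.068
vertex 1.478 -1.71 -3.634
vertex 1.691 -1.935 -2.966
endloop
endfacet
facet normal -0.349 -0.594 -0.725
outer loop
vertex 1.478 -1.71 -3.634
vertex 2.082 -1.578 -4.033
vertex 2.069 -2.144 -3.563
endloop
endfacet
facet normal 0.592 0.070 -0.803
outer loop
vertex 2.082 -1.578 -4.033
vertex 2.449 -1.025 -3.714
vertex 2.669 -1.72 -3.612
endloop
endfacet
facet normal 0.583 0.808 0.086
outer loop
vertex 2.449 -1.025 -3.714
vertex 2.071 -0.816 -3.117
vertex 2.662 -1.25 -3.046
endloop
endfacet
facet normal -0.019 -0.490 0.872
outer loop
vertex 2.427 -1.941 -2.953
vertex 2.058 -1.382 -2.647
vertex 1.691 -1.935 -2.966
endloop
endfacet
facet normal -0.013 -0.946 0.323
outer loop
vertex 2.427 -1.941 -2.953
vertex 1.691 -1.935 -2.966
vertex 2.069 -2.144 -3.563
endloop
endfacet
facet normal 0.572 -0.817 -0.064
outer loop
vertex 2.427 -1.941 -2.953
vertex 2.069 -2.144 -3.563
vertex 2.669 -1.72 -3.612
endloop
endfacet
facet normal 0.927 -0.282 0.246
outer loop
vertex 2.427 -1.941 -2.953
vertex 2.669 -1.72 -3.612
vertex 2.662 -1.25 -3.046
endloop
endfacet
facet normal 0.562 -0.080 0.824
outer loop
vertex 2.427 -1.941 -2.953
vertex 2.662 -1.25 -3.046
vertex 2.058 -1.382 -2.647
endloop
endfacet
facet normal -0.592 -0.070 0.803
outer loop
vertex 1.691 -1.935 -2.966
vertex 2.058 -1.382 -2.647
vertex 1.471 -1.24 -3.068
endloop
endfacet
facet normal -0.583 -0.808 -0.086
outer loop
vertex 2.069 -2.144 -3.563
vertex 1.691 -1.935 -2.966
vertex 1.478 -1.71 -3.634
endloop
endfacet
facet normal 0.366 -0.600 -0.712
outer loop
vertex 2.669 -1.72 -3.612
vertex 2.069 -2.144 -3.563
vertex 2.082 -1.578 -4.033
endloop
endfacet
facet normal 0.941 0.267 -0.210
outer loop
vertex 2.662 -1.25 -3.046
vertex 2.669 -1.72 -3.612
vertex 2.449 -1.025 -3.714
endloop
endfacet
facet normal 0.349 0.594 0.725
outer loop
vertex 2.058 -1.382 -2.647
vertex 2.662 -1.25 -3.046
vertex 2.071 -0.816 -3.117
endloop
endfacet
facet normal 0.427 -0.372 -0.824
outer loop
vertex 2.74 -2.484 -2.398
vertex 2.251 -3.141 -2.355
vertex 2.013 -2.48 -2.777
endloop
endfacet
facet normal 0.176 0.928 -0.328
outer loop
vertex 2.74 -2.484 -2.398
vertex 2.013 -2.48 -2.777
vertex 2.278 -2.082 -1.509
endloop
endfacet
facet normal 0.176 0.928 -0.328
outer loop
vertex 2.278 -2.082 -1.509
vertex 2.013 -2.48 -2.777
vertex 1.551 -2.078 -1.888
endloop
endfacet
facet normal -0.427 0.373 0.824
outer loop
vertex 2.278 -2.082 -1.509
vertex 1.551 -2.078 -1.888
vertex 1.789 -2.739 -1.465
endloop
endfacet
facet normal 0.427 -0.372 -0.824
outer loop
vertex 2.013 -2.48 -2.777
vertex 2.251 -3.141 -2.355
vertex 1.524 -3.137 -2.734
endloop
endfacet
facet normal -0.679 0.469 -0.565
outer loop
vertex 2.013 -2.48 -2.777
vertex 1.524 -3.137 -2.734
vertex 1.551 -2.078 -1.888
endloop
endfacet
facet normal -0.679 0.469 -0.565
outer loop
vertex 1.551 -2.078 -1.888
vertex 1.524 -3.137 -2.734
vertex 1.062 -2.735 -1.845
endloop
endfacet
facet normal -0.428 0.373 0.823
outer loop
vertex 1.551 -2.078 -1.888
vertex 1.062 -2.735 -1.845
vertex 1.789 -2.739 -1.465
endloop
endfacet
facet normal 0.427 -0.373 -0.824
outer loop
vertex 1.524 -3.137 -2.734
vertex 2.251 -3.141 -2.355
vertex 1.762 -3.798 -2.311
endloop
endfacet
facet normal -0.856 -0.460 -0.237
outer loop
vertex 1.524 -3.137 -2.734
vertex 1.762 -3.798 -2.311
vertex 1.062 -2.735 -1.845
endloop
endfacet
facet normal -0.856 -0.460 -0.237
outer loop
vertex 1.062 -2.735 -1.845
vertex 1.762 -3.798 -2.311
vertex 1.3 -3.396 -1.422
endloop
endfacet
facet normal -0.428 0.373 0.823
outer loop
vertex 1.062 -2.735 -1.845
vertex 1.3 -3.396 -1.422
vertex 1.789 -2.739 -1.465
endloop
endfacet
facet normal 0.427 -0.373 -0.824
outer loop
vertex 1.762 -3.798 -2.311
vertex 2.251 -3.141 -2.355
vertex 2.489 -3.802 -1.932
endloop
endfacet
facet normal -0.176 -0.928 0.328
outer loop
vertex 1.762 -3.798 -2.311
vertex 2.489 -3.802 -1.932
vertex 1.3 -3.396 -1.422
endloop
endfacet
facet normal -0.176 -0.928 0.328
outer loop
vertex 1.3 -3.396 -1.422
vertex 2.489 -3.802 -1.932
vertex 2.027 -3.4 -1.043
endloop
endfacet
facet normal -0.427 0.372 0.824
outer loop
vertex 1.3 -3.396 -1.422
vertex 2.027 -3.4 -1.043
vertex 1.789 -2.739 -1.465
endloop
endfacet
facet normal 0.428 -0.373 -0.823
outer loop
vertex 2.489 -3.802 -1.932
vertex 2.251 -3.141 -2.355
vertex 2.978 -3.145 -1.975
endloop
endfacet
facet normal 0.679 -0.469 0.565
outer loop
vertex 2.489 -3.802 -1.932
vertex 2.978 -3.145 -1.975
vertex 2.027 -3.4 -1.043
endloop
endfacet
facet normal 0.679 -0.469 0.565
outer loop
vertex 2.027 -3.4 -1.043
vertex 2.978 -3.145 -1.975
vertex 2.516 -2.743 -1.086
endloop
endfacet
facet normal -0.427 0.372 0.824
outer loop
vertex 2.027 -3.4 -1.043
vertex 2.516 -2.743 -1.086
vertex 1.789 -2.739 -1.465
endloop
endfacet
facet normal 0.428 -0.373 -0.823
outer loop
vertex 2.978 -3.145 -1.975
vertex 2.251 -3.141 -2.355
vertex 2.74 -2.484 -2.398
endloop
endfacet
facet normal 0.856 0.460 0.237
outer loop
vertex 2.978 -3.145 -1.975
vertex 2.74 -2.484 -2.398
vertex 2.516 -2.743 -1.086
endloop
endfacet
facet normal 0.856 0.460 0.237
outer loop
vertex 2.516 -2.743 -1.086
vertex 2.74 -2.484 -2.398
vertex 2.278 -2.082 -1.509
endloop
endfacet
facet normal -0.427 0.373 0.824
outer loop
vertex 2.516 -2.743 -1.086
vertex 2.278 -2.082 -1.509
vertex 1.789 -2.739 -1.465
endloop
endfacet

endsolid


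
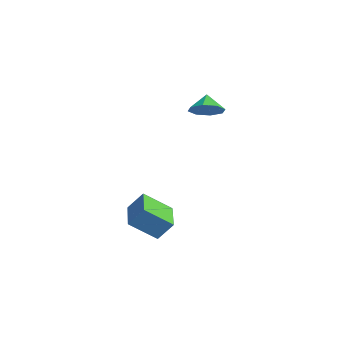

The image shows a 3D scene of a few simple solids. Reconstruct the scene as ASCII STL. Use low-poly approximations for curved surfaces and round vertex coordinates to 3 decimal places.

solid 
facet normal -0.317 -0.533 -0.785
outer loop
vertex 0.086 -2.79 -2.69
vertex -1.715 -2.168 -2.386
vertex 0.375 -1.452 -3.716
endloop
endfacet
facet normal 0.933 -0.322 -0.158
outer loop
vertex 0.755 -0.812 -2.774
vertex 0.086 -2.79 -2.69
vertex 0.375 -1.452 -3.716
endloop
endfacet
facet normal -0.317 -0.533 -0.785
outer loop
vertex 0.375 -1.452 -3.716
vertex -1.715 -2.168 -2.386
vertex -1.426 -0.83 -3.411
endloop
endfacet
facet normal 0.169 0.782 -0.600
outer loop
vertex -1.426 -0.83 -3.411
vertex 0.755 -0.812 -2.774
vertex 0.375 -1.452 -3.716
endloop
endfacet
facet normal -0.169 -0.782 0.600
outer loop
vertex 0.086 -2.79 -2.69
vertex -1.335 -1.528 -1.444
vertex -1.715 -2.168 -2.386
endloop
endfacet
facet normal 0.933 -0.322 -0.158
outer loop
vertex 0.466 -2.15 -1.749
vertex 0.086 -2.79 -2.69
vertex 0.755 -0.812 -2.774
endloop
endfacet
facet normal -0.168 -0.782 0.600
outer loop
vertex 0.466 -2.15 -1.749
vertex -1.335 -1.528 -1.444
vertex 0.086 -2.79 -2.69
endloop
endfacet
facet normal -0.933 0.322 0.158
outer loop
vertex -1.715 -2.168 -2.386
vertex -1.335 -1.528 -1.444
vertex -1.426 -0.83 -3.411
endloop
endfacet
facet normal 0.169 0.782 -0.600
outer loop
vertex -1.046 -0.19 -2.47
vertex 0.755 -0.812 -2.774
vertex -1.426 -0.83 -3.411
endloop
endfacet
facet normal -0.933 0.322 0.158
outer loop
vertex -1.426 -0.83 -3.411
vertex -1.335 -1.528 -1.444
vertex -1.046 -0.19 -2.47
endloop
endfacet
facet normal 0.316 0.533 0.785
outer loop
vertex -1.046 -0.19 -2.47
vertex 0.466 -2.15 -1.749
vertex 0.755 -0.812 -2.774
endloop
endfacet
facet normal 0.317 0.533 0.784
outer loop
vertex -1.335 -1.528 -1.444
vertex 0.466 -2.15 -1.749
vertex -1.046 -0.19 -2.47
endloop
endfacet
facet normal 0.569 -0.237 -0.788
outer loop
vertex -1.52 1.497 3.784
vertex -2.094 1.927 3.24
vertex -1.358 2.162 3.701
endloop
endfacet
facet normal 0.261 0.057 0.964
outer loop
vertex -1.52 1.497 3.784
vertex -1.358 2.162 3.701
vertex -2.686 2.173 4.06
endloop
endfacet
facet normal 0.569 -0.237 -0.787
outer loop
vertex -1.358 2.162 3.701
vertex -2.094 1.927 3.24
vertex -1.627 2.688 3.348
endloop
endfacet
facet normal 0.210 0.617 0.759
outer loop
vertex -1.358 2.162 3.701
vertex -1.627 2.688 3.348
vertex -2.686 2.173 4.06
endloop
endfacet
facet normal 0.568 -0.237 -0.788
outer loop
vertex -1.627 2.688 3.348
vertex -2.094 1.927 3.24
vertex -2.17 2.769 2.932
endloop
endfacet
facet normal -0.171 0.901 0.398
outer loop
vertex -1.627 2.688 3.348
vertex -2.17 2.769 2.932
vertex -2.686 2.173 4.06
endloop
endfacet
facet normal 0.569 -0.237 -0.788
outer loop
vertex -2.17 2.769 2.932
vertex -2.094 1.927 3.24
vertex -2.669 2.356 2.696
endloop
endfacet
facet normal -0.660 0.745 0.092
outer loop
vertex -2.17 2.769 2.932
vertex -2.669 2.356 2.696
vertex -2.686 2.173 4.06
endloop
endfacet
facet normal 0.568 -0.238 -0.788
outer loop
vertex -2.669 2.356 2.696
vertex -2.094 1.927 3.24
vertex -2.831 1.692 2.78
endloop
endfacet
facet normal -0.971 0.239 0.020
outer loop
vertex -2.669 2.356 2.696
vertex -2.831 1.692 2.78
vertex -2.686 2.173 4.06
endloop
endfacet
facet normal 0.568 -0.238 -0.788
outer loop
vertex -2.831 1.692 2.78
vertex -2.094 1.927 3.24
vertex -2.562 1.165 3.133
endloop
endfacet
facet normal -0.921 -0.320 0.224
outer loop
vertex -2.831 1.692 2.78
vertex -2.562 1.165 3.133
vertex -2.686 2.173 4.06
endloop
endfacet
facet normal 0.568 -0.238 -0.788
outer loop
vertex -2.562 1.165 3.133
vertex -2.094 1.927 3.24
vertex -2.019 1.084 3.549
endloop
endfacet
facet normal -0.539 -0.605 0.586
outer loop
vertex -2.562 1.165 3.133
vertex -2.019 1.084 3.549
vertex -2.686 2.173 4.06
endloop
endfacet
facet normal 0.568 -0.238 -0.788
outer loop
vertex -2.019 1.084 3.549
vertex -2.094 1.927 3.24
vertex -1.52 1.497 3.784
endloop
endfacet
facet normal -0.049 -0.449 0.892
outer loop
vertex -2.019 1.084 3.549
vertex -1.52 1.497 3.784
vertex -2.686 2.173 4.06
endloop
endfacet

endsolid


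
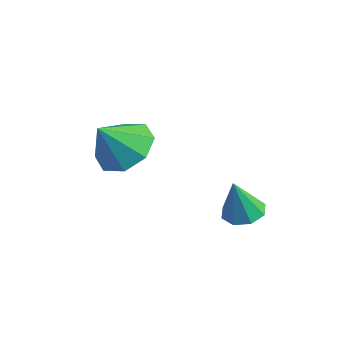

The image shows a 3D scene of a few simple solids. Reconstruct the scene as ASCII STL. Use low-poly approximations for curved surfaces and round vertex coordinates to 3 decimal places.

solid 
facet normal 0.033 0.623 -0.781
outer loop
vertex -1.026 0.957 2.622
vertex -1.769 1.435 2.972
vertex -0.825 1.499 3.063
endloop
endfacet
facet normal 0.778 -0.544 0.315
outer loop
vertex -1.026 0.957 2.622
vertex -0.825 1.499 3.063
vertex -1.811 0.625 3.988
endloop
endfacet
facet normal 0.033 0.622 -0.782
outer loop
vertex -0.825 1.499 3.063
vertex -1.769 1.435 2.972
vertex -1.177 2.004 3.45
endloop
endfacet
facet normal 0.706 -0.049 0.706
outer loop
vertex -0.825 1.499 3.063
vertex -1.177 2.004 3.45
vertex -1.811 0.625 3.988
endloop
endfacet
facet normal 0.033 0.623 -0.782
outer loop
vertex -1.177 2.004 3.45
vertex -1.769 1.435 2.972
vertex -1.876 2.175 3.557
endloop
endfacet
facet normal 0.210 0.270 0.940
outer loop
vertex -1.177 2.004 3.45
vertex -1.876 2.175 3.557
vertex -1.811 0.625 3.988
endloop
endfacet
facet normal 0.032 0.623 -0.782
outer loop
vertex -1.876 2.175 3.557
vertex -1.769 1.435 2.972
vertex -2.511 1.913 3.322
endloop
endfacet
facet normal -0.419 0.227 0.879
outer loop
vertex -1.876 2.175 3.557
vertex -2.511 1.913 3.322
vertex -1.811 0.625 3.988
endloop
endfacet
facet normal 0.033 0.623 -0.782
outer loop
vertex -2.511 1.913 3.322
vertex -1.769 1.435 2.972
vertex -2.712 1.37 2.881
endloop
endfacet
facet normal -0.814 -0.153 0.560
outer loop
vertex -2.511 1.913 3.322
vertex -2.712 1.37 2.881
vertex -1.811 0.625 3.988
endloop
endfacet
facet normal 0.032 0.623 -0.782
outer loop
vertex -2.712 1.37 2.881
vertex -1.769 1.435 2.972
vertex -2.36 0.866 2.494
endloop
endfacet
facet normal -0.743 -0.648 0.168
outer loop
vertex -2.712 1.37 2.881
vertex -2.36 0.866 2.494
vertex -1.811 0.625 3.988
endloop
endfacet
facet normal 0.033 0.623 -0.782
outer loop
vertex -2.36 0.866 2.494
vertex -1.769 1.435 2.972
vertex -1.662 0.694 2.386
endloop
endfacet
facet normal -0.248 -0.967 -0.065
outer loop
vertex -2.36 0.866 2.494
vertex -1.662 0.694 2.386
vertex -1.811 0.625 3.988
endloop
endfacet
facet normal 0.032 0.623 -0.782
outer loop
vertex -1.662 0.694 2.386
vertex -1.769 1.435 2.972
vertex -1.026 0.957 2.622
endloop
endfacet
facet normal 0.383 -0.924 -0.004
outer loop
vertex -1.662 0.694 2.386
vertex -1.026 0.957 2.622
vertex -1.811 0.625 3.988
endloop
endfacet
facet normal -0.021 0.284 -0.959
outer loop
vertex 1.679 3.54 1.456
vertex 1.126 3.267 1.387
vertex 1.319 3.834 1.551
endloop
endfacet
facet normal 0.606 0.558 0.567
outer loop
vertex 1.679 3.54 1.456
vertex 1.319 3.834 1.551
vertex 1.154 2.893 2.653
endloop
endfacet
facet normal -0.021 0.284 -0.959
outer loop
vertex 1.319 3.834 1.551
vertex 1.126 3.267 1.387
vertex 0.846 3.796 1.55
endloop
endfacet
facet normal -0.063 0.764 0.643
outer loop
vertex 1.319 3.834 1.551
vertex 0.846 3.796 1.55
vertex 1.154 2.893 2.653
endloop
endfacet
facet normal -0.022 0.284 -0.959
outer loop
vertex 0.846 3.796 1.55
vertex 1.126 3.267 1.387
vertex 0.537 3.448 1.454
endloop
endfacet
facet normal -0.688 0.455 0.565
outer loop
vertex 0.846 3.796 1.55
vertex 0.537 3.448 1.454
vertex 1.154 2.893 2.653
endloop
endfacet
facet normal -0.022 0.284 -0.959
outer loop
vertex 0.537 3.448 1.454
vertex 1.126 3.267 1.387
vertex 0.574 2.995 1.319
endloop
endfacet
facet normal -0.906 -0.187 0.380
outer loop
vertex 0.537 3.448 1.454
vertex 0.574 2.995 1.319
vertex 1.154 2.893 2.653
endloop
endfacet
facet normal -0.022 0.283 -0.959
outer loop
vertex 0.574 2.995 1.319
vertex 1.126 3.267 1.387
vertex 0.934 2.701 1.224
endloop
endfacet
facet normal -0.589 -0.784 0.196
outer loop
vertex 0.574 2.995 1.319
vertex 0.934 2.701 1.224
vertex 1.154 2.893 2.653
endloop
endfacet
facet normal -0.021 0.283 -0.959
outer loop
vertex 0.934 2.701 1.224
vertex 1.126 3.267 1.387
vertex 1.407 2.739 1.225
endloop
endfacet
facet normal 0.079 -0.990 0.121
outer loop
vertex 0.934 2.701 1.224
vertex 1.407 2.739 1.225
vertex 1.154 2.893 2.653
endloop
endfacet
facet normal -0.020 0.283 -0.959
outer loop
vertex 1.407 2.739 1.225
vertex 1.126 3.267 1.387
vertex 1.716 3.086 1.321
endloop
endfacet
facet normal 0.704 -0.682 0.198
outer loop
vertex 1.407 2.739 1.225
vertex 1.716 3.086 1.321
vertex 1.154 2.893 2.653
endloop
endfacet
facet normal -0.020 0.283 -0.959
outer loop
vertex 1.716 3.086 1.321
vertex 1.126 3.267 1.387
vertex 1.679 3.54 1.456
endloop
endfacet
facet normal 0.923 -0.039 0.384
outer loop
vertex 1.716 3.086 1.321
vertex 1.679 3.54 1.456
vertex 1.154 2.893 2.653
endloop
endfacet

endsolid


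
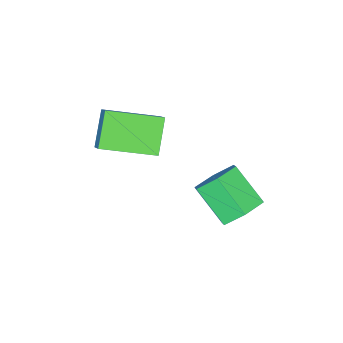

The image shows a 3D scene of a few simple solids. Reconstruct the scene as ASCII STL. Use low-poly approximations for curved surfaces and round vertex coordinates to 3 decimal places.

solid 
facet normal -0.648 0.728 -0.224
outer loop
vertex 1.883 -3.341 0.173
vertex 2.304 -2.771 0.806
vertex 2.855 -2.819 -0.943
endloop
endfacet
facet normal -0.443 -0.600 -0.666
outer loop
vertex 4.236 -4.369 -0.466
vertex 1.883 -3.341 0.173
vertex 2.855 -2.819 -0.943
endloop
endfacet
facet normal -0.648 0.728 -0.224
outer loop
vertex 2.855 -2.819 -0.943
vertex 2.304 -2.771 0.806
vertex 3.276 -2.249 -0.31
endloop
endfacet
facet normal 0.619 0.333 -0.711
outer loop
vertex 3.276 -2.249 -0.31
vertex 4.236 -4.369 -0.466
vertex 2.855 -2.819 -0.943
endloop
endfacet
facet normal -0.619 -0.333 0.711
outer loop
vertex 1.883 -3.341 0.173
vertex 3.685 -4.321 1.283
vertex 2.304 -2.771 0.806
endloop
endfacet
facet normal -0.443 -0.600 -0.666
outer loop
vertex 3.264 -4.891 0.65
vertex 1.883 -3.341 0.173
vertex 4.236 -4.369 -0.466
endloop
endfacet
facet normal -0.619 -0.333 0.711
outer loop
vertex 3.264 -4.891 0.65
vertex 3.685 -4.321 1.283
vertex 1.883 -3.341 0.173
endloop
endfacet
facet normal 0.443 0.600 0.666
outer loop
vertex 2.304 -2.771 0.806
vertex 3.685 -4.321 1.283
vertex 3.276 -2.249 -0.31
endloop
endfacet
facet normal 0.619 0.333 -0.711
outer loop
vertex 4.657 -3.799 0.167
vertex 4.236 -4.369 -0.466
vertex 3.276 -2.249 -0.31
endloop
endfacet
facet normal 0.443 0.600 0.666
outer loop
vertex 3.276 -2.249 -0.31
vertex 3.685 -4.321 1.283
vertex 4.657 -3.799 0.167
endloop
endfacet
facet normal 0.648 -0.728 0.224
outer loop
vertex 4.657 -3.799 0.167
vertex 3.264 -4.891 0.65
vertex 4.236 -4.369 -0.466
endloop
endfacet
facet normal 0.648 -0.728 0.224
outer loop
vertex 3.685 -4.321 1.283
vertex 3.264 -4.891 0.65
vertex 4.657 -3.799 0.167
endloop
endfacet
facet normal 0.067 0.776 -0.627
outer loop
vertex 1.717 0.421 -3.294
vertex 1.21 -0.079 -3.968
vertex 0.739 0.485 -3.32
endloop
endfacet
facet normal 0.020 0.627 0.779
outer loop
vertex 1.717 0.421 -3.294
vertex 0.739 0.485 -3.32
vertex 1.596 -0.961 -2.178
endloop
endfacet
facet normal 0.021 0.627 0.779
outer loop
vertex 1.596 -0.961 -2.178
vertex 0.739 0.485 -3.32
vertex 0.619 -0.896 -2.204
endloop
endfacet
facet normal -0.068 -0.776 0.627
outer loop
vertex 1.596 -0.961 -2.178
vertex 0.619 -0.896 -2.204
vertex 1.09 -1.461 -2.852
endloop
endfacet
facet normal 0.068 0.776 -0.627
outer loop
vertex 0.739 0.485 -3.32
vertex 1.21 -0.079 -3.968
vertex 0.233 -0.015 -3.994
endloop
endfacet
facet normal -0.854 0.370 0.366
outer loop
vertex 0.739 0.485 -3.32
vertex 0.233 -0.015 -3.994
vertex 0.619 -0.896 -2.204
endloop
endfacet
facet normal -0.853 0.371 0.367
outer loop
vertex 0.619 -0.896 -2.204
vertex 0.233 -0.015 -3.994
vertex 0.112 -1.396 -2.878
endloop
endfacet
facet normal -0.068 -0.776 0.627
outer loop
vertex 0.619 -0.896 -2.204
vertex 0.112 -1.396 -2.878
vertex 1.09 -1.461 -2.852
endloop
endfacet
facet normal 0.068 0.776 -0.627
outer loop
vertex 0.233 -0.015 -3.994
vertex 1.21 -0.079 -3.968
vertex 0.704 -0.579 -4.642
endloop
endfacet
facet normal -0.874 -0.257 -0.412
outer loop
vertex 0.233 -0.015 -3.994
vertex 0.704 -0.579 -4.642
vertex 0.112 -1.396 -2.878
endloop
endfacet
facet normal -0.874 -0.256 -0.412
outer loop
vertex 0.112 -1.396 -2.878
vertex 0.704 -0.579 -4.642
vertex 0.583 -1.961 -3.526
endloop
endfacet
facet normal -0.068 -0.776 0.627
outer loop
vertex 0.112 -1.396 -2.878
vertex 0.583 -1.961 -3.526
vertex 1.09 -1.461 -2.852
endloop
endfacet
facet normal 0.068 0.776 -0.627
outer loop
vertex 0.704 -0.579 -4.642
vertex 1.21 -0.079 -3.968
vertex 1.681 -0.644 -4.616
endloop
endfacet
facet normal -0.021 -0.627 -0.779
outer loop
vertex 0.704 -0.579 -4.642
vertex 1.681 -0.644 -4.616
vertex 0.583 -1.961 -3.526
endloop
endfacet
facet normal -0.020 -0.627 -0.778
outer loop
vertex 0.583 -1.961 -3.526
vertex 1.681 -0.644 -4.616
vertex 1.561 -2.025 -3.5
endloop
endfacet
facet normal -0.067 -0.776 0.627
outer loop
vertex 0.583 -1.961 -3.526
vertex 1.561 -2.025 -3.5
vertex 1.09 -1.461 -2.852
endloop
endfacet
facet normal 0.068 0.776 -0.627
outer loop
vertex 1.681 -0.644 -4.616
vertex 1.21 -0.079 -3.968
vertex 2.188 -0.144 -3.942
endloop
endfacet
facet normal 0.853 -0.371 -0.367
outer loop
vertex 1.681 -0.644 -4.616
vertex 2.188 -0.144 -3.942
vertex 1.561 -2.025 -3.5
endloop
endfacet
facet normal 0.854 -0.371 -0.366
outer loop
vertex 1.561 -2.025 -3.5
vertex 2.188 -0.144 -3.942
vertex 2.067 -1.525 -2.826
endloop
endfacet
facet normal -0.068 -0.776 0.627
outer loop
vertex 1.561 -2.025 -3.5
vertex 2.067 -1.525 -2.826
vertex 1.09 -1.461 -2.852
endloop
endfacet
facet normal 0.068 0.776 -0.627
outer loop
vertex 2.188 -0.144 -3.942
vertex 1.21 -0.079 -3.968
vertex 1.717 0.421 -3.294
endloop
endfacet
facet normal 0.874 0.256 0.412
outer loop
vertex 2.188 -0.144 -3.942
vertex 1.717 0.421 -3.294
vertex 2.067 -1.525 -2.826
endloop
endfacet
facet normal 0.874 0.256 0.412
outer loop
vertex 2.067 -1.525 -2.826
vertex 1.717 0.421 -3.294
vertex 1.596 -0.961 -2.178
endloop
endfacet
facet normal -0.068 -0.776 0.627
outer loop
vertex 2.067 -1.525 -2.826
vertex 1.596 -0.961 -2.178
vertex 1.09 -1.461 -2.852
endloop
endfacet

endsolid


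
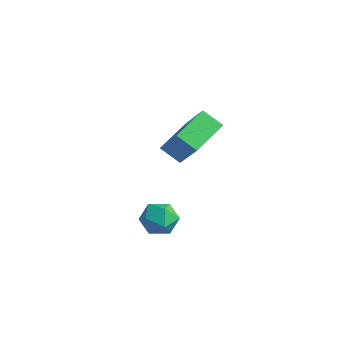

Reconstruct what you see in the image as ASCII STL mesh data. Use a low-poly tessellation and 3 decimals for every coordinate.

solid 
facet normal -0.191 0.298 0.935
outer loop
vertex 3.008 -2.876 -1.031
vertex 2.619 -3.639 -0.867
vertex 3.474 -3.546 -0.722
endloop
endfacet
facet normal 0.405 0.600 0.690
outer loop
vertex 3.008 -2.876 -1.031
vertex 3.474 -3.546 -0.722
vertex 3.802 -3.041 -1.354
endloop
endfacet
facet normal 0.241 0.965 0.099
outer loop
vertex 3.008 -2.876 -1.031
vertex 3.802 -3.041 -1.354
vertex 3.149 -2.823 -1.89
endloop
endfacet
facet normal -0.458 0.889 -0.020
outer loop
vertex 3.008 -2.876 -1.031
vertex 3.149 -2.823 -1.89
vertex 2.418 -3.193 -1.589
endloop
endfacet
facet normal -0.726 0.477 0.496
outer loop
vertex 3.008 -2.876 -1.031
vertex 2.418 -3.193 -1.589
vertex 2.619 -3.639 -0.867
endloop
endfacet
facet normal 0.858 0.077 0.507
outer loop
vertex 3.802 -3.041 -1.354
vertex 3.474 -3.546 -0.722
vertex 3.902 -3.907 -1.391
endloop
endfacet
facet normal -0.109 -0.411 0.905
outer loop
vertex 3.474 -3.546 -0.722
vertex 2.619 -3.639 -0.867
vertex 3.171 -4.277 -1.09
endloop
endfacet
facet normal -0.973 -0.121 0.196
outer loop
vertex 2.619 -3.639 -0.867
vertex 2.418 -3.193 -1.589
vertex 2.518 -4.059 -1.626
endloop
endfacet
facet normal -0.540 0.546 -0.640
outer loop
vertex 2.418 -3.193 -1.589
vertex 3.149 -2.823 -1.89
vertex 2.846 -3.554 -2.258
endloop
endfacet
facet normal 0.592 0.669 -0.449
outer loop
vertex 3.149 -2.823 -1.89
vertex 3.802 -3.041 -1.354
vertex 3.701 -3.461 -2.113
endloop
endfacet
facet normal 0.458 -0.889 0.020
outer loop
vertex 3.312 -4.224 -1.949
vertex 3.902 -3.907 -1.391
vertex 3.171 -4.277 -1.09
endloop
endfacet
facet normal -0.241 -0.965 -0.099
outer loop
vertex 3.312 -4.224 -1.949
vertex 3.171 -4.277 -1.09
vertex 2.518 -4.059 -1.626
endloop
endfacet
facet normal -0.405 -0.600 -0.690
outer loop
vertex 3.312 -4.224 -1.949
vertex 2.518 -4.059 -1.626
vertex 2.846 -3.554 -2.258
endloop
endfacet
facet normal 0.191 -0.298 -0.935
outer loop
vertex 3.312 -4.224 -1.949
vertex 2.846 -3.554 -2.258
vertex 3.701 -3.461 -2.113
endloop
endfacet
facet normal 0.726 -0.477 -0.496
outer loop
vertex 3.312 -4.224 -1.949
vertex 3.701 -3.461 -2.113
vertex 3.902 -3.907 -1.391
endloop
endfacet
facet normal 0.540 -0.546 0.640
outer loop
vertex 3.171 -4.277 -1.09
vertex 3.902 -3.907 -1.391
vertex 3.474 -3.546 -0.722
endloop
endfacet
facet normal -0.592 -0.669 0.449
outer loop
vertex 2.518 -4.059 -1.626
vertex 3.171 -4.277 -1.09
vertex 2.619 -3.639 -0.867
endloop
endfacet
facet normal -0.858 -0.077 -0.507
outer loop
vertex 2.846 -3.554 -2.258
vertex 2.518 -4.059 -1.626
vertex 2.418 -3.193 -1.589
endloop
endfacet
facet normal 0.109 0.411 -0.905
outer loop
vertex 3.701 -3.461 -2.113
vertex 2.846 -3.554 -2.258
vertex 3.149 -2.823 -1.89
endloop
endfacet
facet normal 0.973 0.121 -0.196
outer loop
vertex 3.902 -3.907 -1.391
vertex 3.701 -3.461 -2.113
vertex 3.802 -3.041 -1.354
endloop
endfacet
facet normal -0.748 -0.330 0.575
outer loop
vertex 0.089 0.123 0.165
vertex -0.253 1.919 0.75
vertex -1.24 0.385 -1.414
endloop
endfacet
facet normal 0.178 -0.936 -0.305
outer loop
vertex -0.387 0.761 -2.07
vertex 0.089 0.123 0.165
vertex -1.24 0.385 -1.414
endloop
endfacet
facet normal -0.748 -0.330 0.575
outer loop
vertex -1.24 0.385 -1.414
vertex -0.253 1.919 0.75
vertex -1.582 2.181 -0.829
endloop
endfacet
facet normal -0.639 0.126 -0.759
outer loop
vertex -1.582 2.181 -0.829
vertex -0.387 0.761 -2.07
vertex -1.24 0.385 -1.414
endloop
endfacet
facet normal 0.639 -0.126 0.759
outer loop
vertex 0.089 0.123 0.165
vertex 0.6 2.295 0.094
vertex -0.253 1.919 0.75
endloop
endfacet
facet normal 0.178 -0.936 -0.305
outer loop
vertex 0.942 0.499 -0.491
vertex 0.089 0.123 0.165
vertex -0.387 0.761 -2.07
endloop
endfacet
facet normal 0.639 -0.126 0.759
outer loop
vertex 0.942 0.499 -0.491
vertex 0.6 2.295 0.094
vertex 0.089 0.123 0.165
endloop
endfacet
facet normal -0.178 0.936 0.305
outer loop
vertex -0.253 1.919 0.75
vertex 0.6 2.295 0.094
vertex -1.582 2.181 -0.829
endloop
endfacet
facet normal -0.639 0.126 -0.759
outer loop
vertex -0.729 2.557 -1.485
vertex -0.387 0.761 -2.07
vertex -1.582 2.181 -0.829
endloop
endfacet
facet normal -0.178 0.936 0.305
outer loop
vertex -1.582 2.181 -0.829
vertex 0.6 2.295 0.094
vertex -0.729 2.557 -1.485
endloop
endfacet
facet normal 0.748 0.330 -0.575
outer loop
vertex -0.729 2.557 -1.485
vertex 0.942 0.499 -0.491
vertex -0.387 0.761 -2.07
endloop
endfacet
facet normal 0.748 0.330 -0.575
outer loop
vertex 0.6 2.295 0.094
vertex 0.942 0.499 -0.491
vertex -0.729 2.557 -1.485
endloop
endfacet

endsolid


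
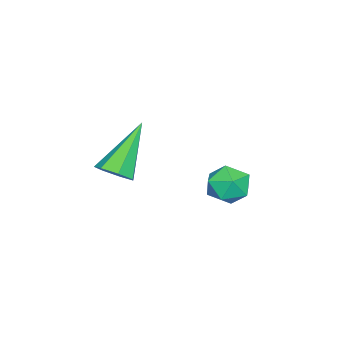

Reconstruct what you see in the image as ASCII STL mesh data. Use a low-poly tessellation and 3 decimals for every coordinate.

solid 
facet normal -0.630 0.184 0.755
outer loop
vertex 1.754 1.183 -0.514
vertex 1.325 0.54 -0.715
vertex 1.928 0.471 -0.195
endloop
endfacet
facet normal 0.027 0.414 0.910
outer loop
vertex 1.754 1.183 -0.514
vertex 1.928 0.471 -0.195
vertex 2.517 0.956 -0.433
endloop
endfacet
facet normal 0.220 0.885 0.410
outer loop
vertex 1.754 1.183 -0.514
vertex 2.517 0.956 -0.433
vertex 2.278 1.325 -1.101
endloop
endfacet
facet normal -0.318 0.946 -0.055
outer loop
vertex 1.754 1.183 -0.514
vertex 2.278 1.325 -1.101
vertex 1.541 1.067 -1.275
endloop
endfacet
facet normal -0.843 0.513 0.158
outer loop
vertex 1.754 1.183 -0.514
vertex 1.541 1.067 -1.275
vertex 1.325 0.54 -0.715
endloop
endfacet
facet normal 0.470 -0.144 0.871
outer loop
vertex 2.517 0.956 -0.433
vertex 1.928 0.471 -0.195
vertex 2.559 0.173 -0.585
endloop
endfacet
facet normal -0.593 -0.515 0.619
outer loop
vertex 1.928 0.471 -0.195
vertex 1.325 0.54 -0.715
vertex 1.822 -0.085 -0.759
endloop
endfacet
facet normal -0.938 0.017 -0.346
outer loop
vertex 1.325 0.54 -0.715
vertex 1.541 1.067 -1.275
vertex 1.583 0.284 -1.427
endloop
endfacet
facet normal -0.088 0.718 -0.691
outer loop
vertex 1.541 1.067 -1.275
vertex 2.278 1.325 -1.101
vertex 2.172 0.769 -1.665
endloop
endfacet
facet normal 0.783 0.619 0.061
outer loop
vertex 2.278 1.325 -1.101
vertex 2.517 0.956 -0.433
vertex 2.775 0.7 -1.145
endloop
endfacet
facet normal 0.318 -0.946 0.055
outer loop
vertex 2.346 0.057 -1.346
vertex 2.559 0.173 -0.585
vertex 1.822 -0.085 -0.759
endloop
endfacet
facet normal -0.220 -0.885 -0.410
outer loop
vertex 2.346 0.057 -1.346
vertex 1.822 -0.085 -0.759
vertex 1.583 0.284 -1.427
endloop
endfacet
facet normal -0.027 -0.414 -0.910
outer loop
vertex 2.346 0.057 -1.346
vertex 1.583 0.284 -1.427
vertex 2.172 0.769 -1.665
endloop
endfacet
facet normal 0.630 -0.184 -0.755
outer loop
vertex 2.346 0.057 -1.346
vertex 2.172 0.769 -1.665
vertex 2.775 0.7 -1.145
endloop
endfacet
facet normal 0.843 -0.513 -0.158
outer loop
vertex 2.346 0.057 -1.346
vertex 2.775 0.7 -1.145
vertex 2.559 0.173 -0.585
endloop
endfacet
facet normal 0.088 -0.718 0.691
outer loop
vertex 1.822 -0.085 -0.759
vertex 2.559 0.173 -0.585
vertex 1.928 0.471 -0.195
endloop
endfacet
facet normal -0.783 -0.619 -0.061
outer loop
vertex 1.583 0.284 -1.427
vertex 1.822 -0.085 -0.759
vertex 1.325 0.54 -0.715
endloop
endfacet
facet normal -0.470 0.144 -0.871
outer loop
vertex 2.172 0.769 -1.665
vertex 1.583 0.284 -1.427
vertex 1.541 1.067 -1.275
endloop
endfacet
facet normal 0.593 0.515 -0.619
outer loop
vertex 2.775 0.7 -1.145
vertex 2.172 0.769 -1.665
vertex 2.278 1.325 -1.101
endloop
endfacet
facet normal 0.938 -0.017 0.346
outer loop
vertex 2.559 0.173 -0.585
vertex 2.775 0.7 -1.145
vertex 2.517 0.956 -0.433
endloop
endfacet
facet normal 0.658 -0.132 -0.741
outer loop
vertex 2.559 -3.395 -0.93
vertex 2.094 -3.164 -1.384
vertex 2.565 -2.804 -1.03
endloop
endfacet
facet normal 0.542 0.135 0.829
outer loop
vertex 2.559 -3.395 -0.93
vertex 2.565 -2.804 -1.03
vertex 0.666 -2.876 0.224
endloop
endfacet
facet normal 0.659 -0.134 -0.740
outer loop
vertex 2.565 -2.804 -1.03
vertex 2.094 -3.164 -1.384
vertex 2.216 -2.485 -1.398
endloop
endfacet
facet normal 0.276 0.840 0.466
outer loop
vertex 2.565 -2.804 -1.03
vertex 2.216 -2.485 -1.398
vertex 0.666 -2.876 0.224
endloop
endfacet
facet normal 0.658 -0.134 -0.741
outer loop
vertex 2.216 -2.485 -1.398
vertex 2.094 -3.164 -1.384
vertex 1.775 -2.677 -1.755
endloop
endfacet
facet normal -0.334 0.938 -0.093
outer loop
vertex 2.216 -2.485 -1.398
vertex 1.775 -2.677 -1.755
vertex 0.666 -2.876 0.224
endloop
endfacet
facet normal 0.659 -0.132 -0.740
outer loop
vertex 1.775 -2.677 -1.755
vertex 2.094 -3.164 -1.384
vertex 1.575 -3.236 -1.833
endloop
endfacet
facet normal -0.830 0.357 -0.429
outer loop
vertex 1.775 -2.677 -1.755
vertex 1.575 -3.236 -1.833
vertex 0.666 -2.876 0.224
endloop
endfacet
facet normal 0.659 -0.133 -0.740
outer loop
vertex 1.575 -3.236 -1.833
vertex 2.094 -3.164 -1.384
vertex 1.765 -3.741 -1.573
endloop
endfacet
facet normal -0.837 -0.464 -0.289
outer loop
vertex 1.575 -3.236 -1.833
vertex 1.765 -3.741 -1.573
vertex 0.666 -2.876 0.224
endloop
endfacet
facet normal 0.659 -0.133 -0.741
outer loop
vertex 1.765 -3.741 -1.573
vertex 2.094 -3.164 -1.384
vertex 2.203 -3.811 -1.171
endloop
endfacet
facet normal -0.350 -0.910 0.223
outer loop
vertex 1.765 -3.741 -1.573
vertex 2.203 -3.811 -1.171
vertex 0.666 -2.876 0.224
endloop
endfacet
facet normal 0.658 -0.133 -0.741
outer loop
vertex 2.203 -3.811 -1.171
vertex 2.094 -3.164 -1.384
vertex 2.559 -3.395 -0.93
endloop
endfacet
facet normal 0.263 -0.642 0.720
outer loop
vertex 2.203 -3.811 -1.171
vertex 2.559 -3.395 -0.93
vertex 0.666 -2.876 0.224
endloop
endfacet

endsolid
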